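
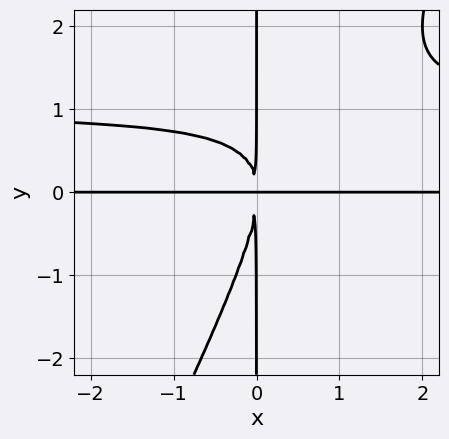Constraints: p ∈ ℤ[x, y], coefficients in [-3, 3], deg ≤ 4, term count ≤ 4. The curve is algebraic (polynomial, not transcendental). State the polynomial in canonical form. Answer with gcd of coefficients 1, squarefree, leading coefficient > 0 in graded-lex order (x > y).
2*x^2*y^2 - x*y^3 - 2*x^2*y

First, deg p = 4.
Next, from the axis intercepts and sections: the visible x-axis segment lies entirely on the curve; the visible y-axis segment lies entirely on the curve.
Finally, together with the visible shape, these determine p as stated.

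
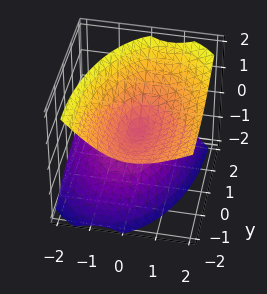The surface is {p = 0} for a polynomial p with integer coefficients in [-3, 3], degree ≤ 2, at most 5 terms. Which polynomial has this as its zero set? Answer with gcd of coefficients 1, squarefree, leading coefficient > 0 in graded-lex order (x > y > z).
3*x^2 - 2*x*z + y^2 + 2*y*z - 3*z^2

(a) The picture has 2 separate pieces. Treating them together as one polynomial.
(b) The degree is 2 — the shape is more complex than any degree-1 surface.
(c) Against the integer gridlines: one x-axis crossing is at x = 0; it meets the y-axis at y = 0 (among the integer gridlines).
(d) Putting this together gives p.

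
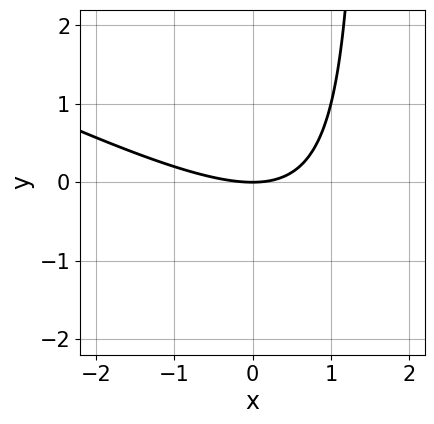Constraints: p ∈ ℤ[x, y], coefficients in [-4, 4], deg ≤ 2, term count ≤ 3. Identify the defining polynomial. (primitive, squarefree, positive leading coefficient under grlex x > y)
x^2 + 2*x*y - 3*y

The degree is 2 — no degree-1 curve has this shape.
Reading off the gridlines: one y-axis crossing is at y = 0; it crosses the x-axis at the gridline x = 0.
Matching integer coefficients to the picture gives p.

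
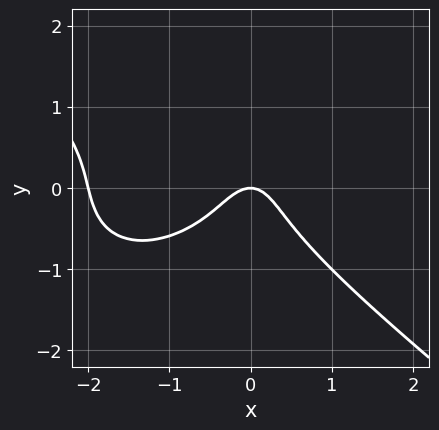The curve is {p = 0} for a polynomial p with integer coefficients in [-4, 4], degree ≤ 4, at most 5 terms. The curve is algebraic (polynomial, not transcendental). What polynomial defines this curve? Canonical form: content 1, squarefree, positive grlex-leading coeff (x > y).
x^3 + 2*y^3 + 2*x^2 + y

(a) The degree is 3 — the shape is more complex than any degree-2 curve.
(b) From the visible intercepts: among the integer gridlines, it crosses the x-axis at x ∈ {-2, 0}; it crosses the y-axis at the gridline y = 0.
(c) Solving for integer coefficients yields p as stated.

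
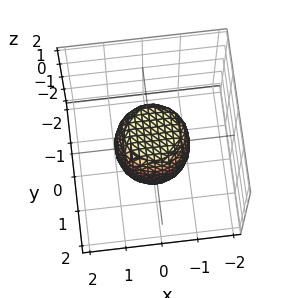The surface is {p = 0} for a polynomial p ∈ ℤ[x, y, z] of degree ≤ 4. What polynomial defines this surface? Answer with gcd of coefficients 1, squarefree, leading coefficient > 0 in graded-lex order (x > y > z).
Degree: no degree-3 surface has this shape, so deg p = 4.
Symmetries: the surface is invariant under rotation about z: p = q(x² + y², z).
Observable constraints: among the integer gridlines, it crosses the z-axis at z ∈ {-1, 1}; among the integer gridlines, it crosses the y-axis at y ∈ {-1, 1}; a circular section at z = -1 has radius between 0 and 1.
These observations pin down the coefficients. Check: (-1, 0, 0) on the x-axis lies on the surface, and p(-1, 0, 0) = 0. ✓

2*x^4 + 4*x^2*y^2 + 2*y^4 - x^2 - y^2 + z^2 - 1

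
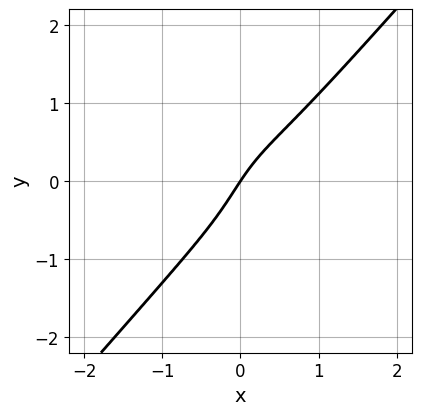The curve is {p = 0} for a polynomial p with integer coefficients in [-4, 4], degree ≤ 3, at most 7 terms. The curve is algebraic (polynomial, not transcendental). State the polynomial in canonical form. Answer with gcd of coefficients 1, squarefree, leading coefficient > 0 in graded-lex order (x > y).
3*x^3 - 2*y^3 - x^2 + 3*x - 2*y

First, the degree is 3 — no degree-2 curve has this shape.
Then, reading off the gridlines: one x-axis crossing is at x = 0; it crosses the y-axis at the gridline y = 0.
Finally, fitting integer coefficients to these (and the overall shape) gives p.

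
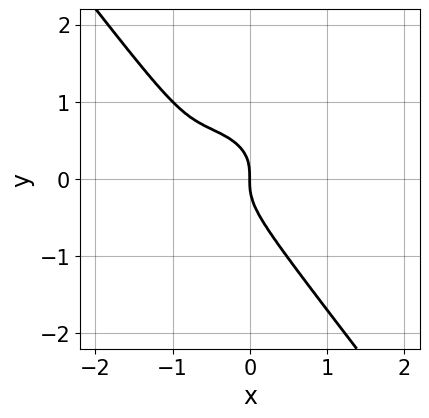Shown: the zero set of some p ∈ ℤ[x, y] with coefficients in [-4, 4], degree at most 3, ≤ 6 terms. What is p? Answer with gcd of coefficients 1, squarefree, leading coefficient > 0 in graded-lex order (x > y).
deg p = 3.
Reading off the gridlines: one x-axis crossing is at x = 0; one y-axis crossing is at y = 0.
Assembling these constraints gives the stated polynomial.

x^3 + 2*x*y^2 + 2*y^3 + 2*x^2 + x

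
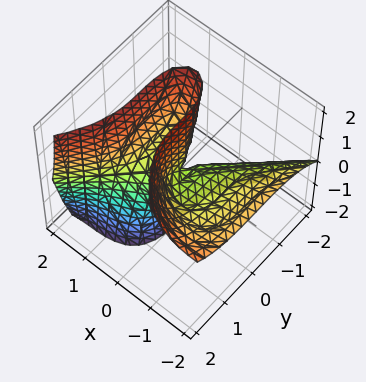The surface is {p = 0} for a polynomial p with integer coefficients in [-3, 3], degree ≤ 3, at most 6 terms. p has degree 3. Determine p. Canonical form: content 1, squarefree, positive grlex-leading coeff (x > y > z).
x^3 + 2*x^2*z - y^3 - 3*x*z

First, the degree is 3 — a generic line meets the surface in up to 3 points.
Then, reading off the gridlines: it crosses the y-axis at the gridline y = 0; every point of the z-axis in the box is on the surface.
Finally, the integer polynomial consistent with all of this is the stated p.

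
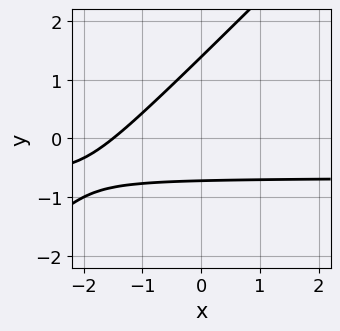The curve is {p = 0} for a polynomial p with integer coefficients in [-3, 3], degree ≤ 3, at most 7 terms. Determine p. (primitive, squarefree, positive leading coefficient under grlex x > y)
1. Degree: the shape is more complex than any degree-1 curve, so deg p = 2.
2. The integer polynomial consistent with all of this is the stated p.

3*x*y - 3*y^2 + 2*x + 2*y + 3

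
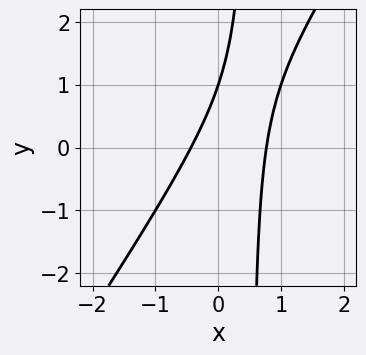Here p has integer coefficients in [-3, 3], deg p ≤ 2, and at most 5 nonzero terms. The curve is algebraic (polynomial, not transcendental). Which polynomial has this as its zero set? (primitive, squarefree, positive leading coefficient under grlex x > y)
(a) deg p = 2. No degree-1 curve has this shape.
(b) Against the integer gridlines: it crosses the y-axis at the gridline y = 1.
(c) The integer polynomial consistent with all of this is the stated p.

3*x^2 - 2*x*y - x + y - 1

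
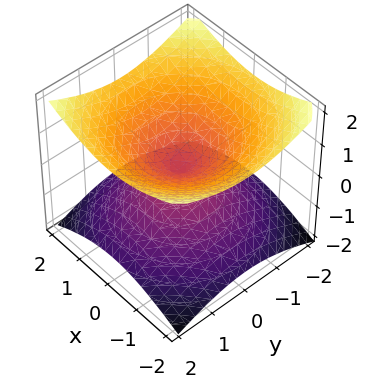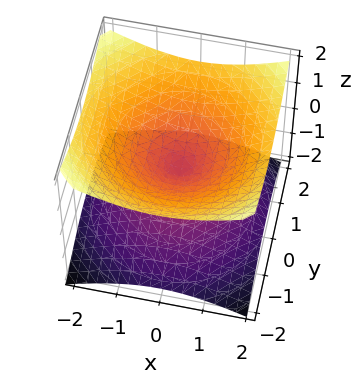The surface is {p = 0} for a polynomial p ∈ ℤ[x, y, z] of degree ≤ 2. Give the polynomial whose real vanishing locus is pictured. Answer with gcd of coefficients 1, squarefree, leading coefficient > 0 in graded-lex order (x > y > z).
x^2 + y^2 - 2*z^2

deg p = 2. Two nappes meeting at a single point; a quadric.
Symmetry: the z-axis is an axis of rotation, so x and y enter only as x² + y²; the z ↦ −z reflection is a symmetry, so z appears only in even powers.
From the axis intercepts and sections: one y-axis crossing is at y = 0; one z-axis crossing is at z = 0; a circular section at z = -1 has radius between 1 and 2; it meets the x-axis at x = 0 (among the integer gridlines).
Matching integer coefficients to the picture gives p.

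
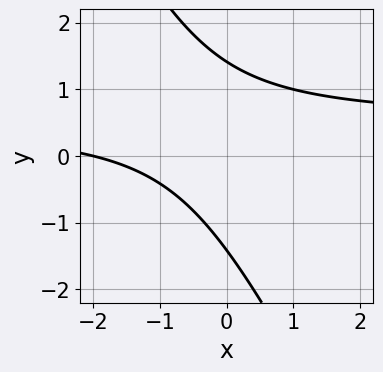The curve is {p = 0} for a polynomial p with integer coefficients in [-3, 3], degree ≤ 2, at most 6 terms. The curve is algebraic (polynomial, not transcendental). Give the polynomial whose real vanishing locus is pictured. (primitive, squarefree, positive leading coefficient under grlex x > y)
(a) Degree: the shape is more complex than any degree-1 curve, so deg p = 2.
(b) Checking where it meets the axes: one x-axis crossing is at x = -2.
(c) These observations pin down the coefficients.

2*x*y + y^2 - x - 2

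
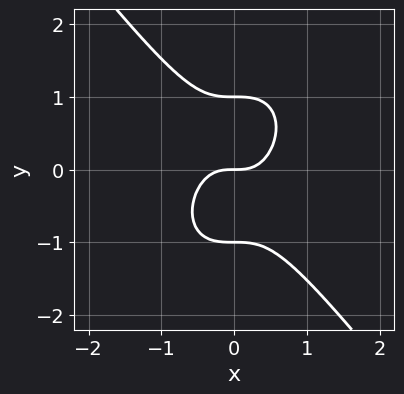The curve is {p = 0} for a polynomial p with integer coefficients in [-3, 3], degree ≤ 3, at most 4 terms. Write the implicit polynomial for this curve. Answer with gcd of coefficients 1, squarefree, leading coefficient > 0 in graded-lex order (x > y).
2*x^3 + y^3 - y

(a) Degree: a generic line meets the curve in up to 3 points, so deg p = 3.
(b) Checking where it meets the axes: among the integer gridlines, it crosses the y-axis at y ∈ {-1, 0, 1}; one x-axis crossing is at x = 0.
(c) Matching integer coefficients to the picture gives p.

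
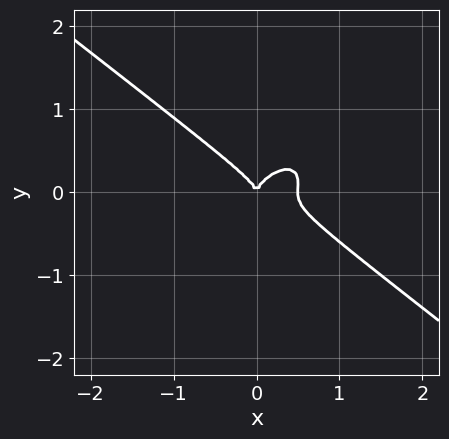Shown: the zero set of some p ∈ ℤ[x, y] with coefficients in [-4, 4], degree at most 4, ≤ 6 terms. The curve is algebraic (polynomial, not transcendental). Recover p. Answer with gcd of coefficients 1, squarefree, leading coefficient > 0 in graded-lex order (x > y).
First, degree: no degree-2 curve has this shape, so deg p = 3.
Next, from the axis intercepts and sections: one y-axis crossing is at y = 0; it meets the x-axis at x = 0 (among the integer gridlines).
Finally, together with the visible shape, these determine p as stated.

2*x^3 - x*y^2 + 3*y^3 - x^2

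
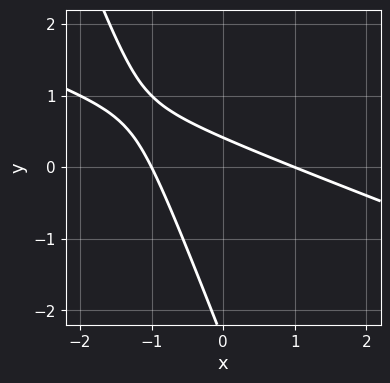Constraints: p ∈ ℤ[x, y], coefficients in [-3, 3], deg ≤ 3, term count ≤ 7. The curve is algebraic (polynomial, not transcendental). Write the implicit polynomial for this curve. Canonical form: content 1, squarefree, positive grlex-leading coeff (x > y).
x^2 + 3*x*y + y^2 + 2*y - 1

(a) The degree is 2 — a generic line meets the curve in up to 2 points.
(b) Observable constraints: the x-axis gridline crossings are at x ∈ {-1, 1}.
(c) Together with the visible shape, these determine p as stated.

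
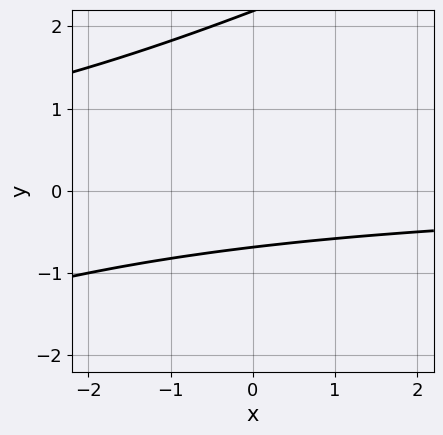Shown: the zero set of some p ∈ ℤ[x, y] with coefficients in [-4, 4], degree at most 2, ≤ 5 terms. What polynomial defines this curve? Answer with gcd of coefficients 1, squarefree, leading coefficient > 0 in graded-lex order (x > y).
x*y - 2*y^2 + 3*y + 3

First, degree: the shape is more complex than any degree-1 curve, so deg p = 2.
Then, from the visible intercepts: it misses every integer gridline on the x-axis.
Finally, putting this together gives p.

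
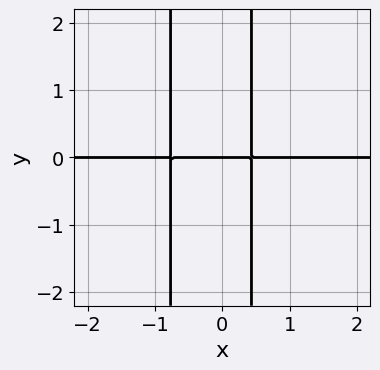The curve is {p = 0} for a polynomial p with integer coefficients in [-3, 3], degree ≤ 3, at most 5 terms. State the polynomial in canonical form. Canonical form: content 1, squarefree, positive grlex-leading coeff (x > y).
(a) The degree is 3 — a generic line meets the curve in up to 3 points.
(b) Reading off the gridlines: it meets the y-axis at y = 0 (among the integer gridlines); the visible x-axis segment lies entirely on the curve.
(c) The integer polynomial consistent with all of this is the stated p.

3*x^2*y + x*y - y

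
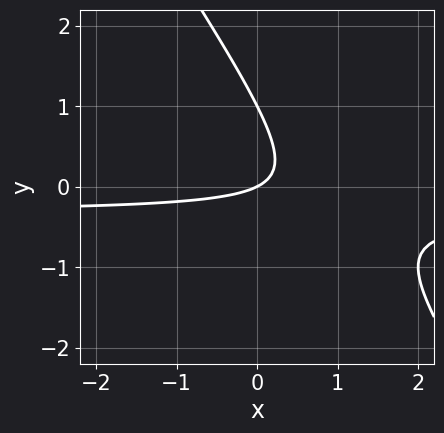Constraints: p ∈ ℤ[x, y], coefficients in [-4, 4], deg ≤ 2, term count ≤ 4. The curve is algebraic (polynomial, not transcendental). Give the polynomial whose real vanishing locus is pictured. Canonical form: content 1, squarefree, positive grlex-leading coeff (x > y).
(a) deg p = 2. The shape is more complex than any degree-1 curve.
(b) Observable constraints: one x-axis crossing is at x = 0; the y-axis gridline crossings are at y ∈ {0, 1}.
(c) Matching integer coefficients to the picture gives p.

3*x*y + 2*y^2 + x - 2*y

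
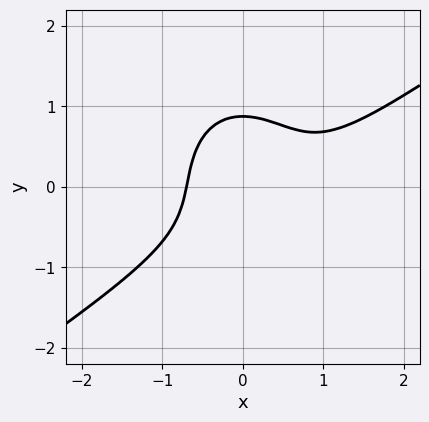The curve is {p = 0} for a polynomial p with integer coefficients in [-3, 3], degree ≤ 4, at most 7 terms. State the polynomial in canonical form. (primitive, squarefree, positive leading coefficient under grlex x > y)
First, deg p = 3.
Finally, the integer polynomial consistent with all of this is the stated p.

3*x^3 - 3*x^2*y - 3*y^3 - 2*x^2 + 2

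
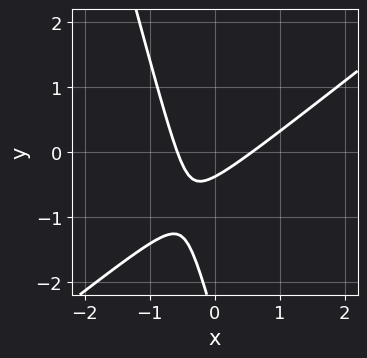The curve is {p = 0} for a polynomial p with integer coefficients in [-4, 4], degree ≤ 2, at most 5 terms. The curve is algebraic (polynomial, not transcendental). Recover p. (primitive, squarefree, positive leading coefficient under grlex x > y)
3*x^2 - 3*x*y - y^2 - 3*y - 1

1. deg p = 2. A generic line meets the curve in up to 2 points.
2. The integer polynomial consistent with all of this is the stated p.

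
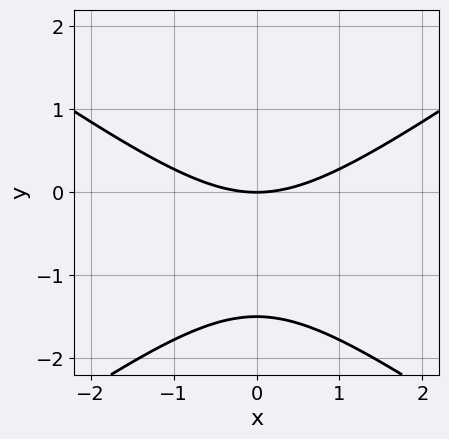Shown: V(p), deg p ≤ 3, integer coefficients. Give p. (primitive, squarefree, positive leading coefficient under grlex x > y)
(a) deg p = 2. No degree-1 curve has this shape.
(b) Symmetries: it's symmetric under x → −x, forcing even powers of x.
(c) Checking where it meets the axes: one y-axis crossing is at y = 0; it meets the x-axis at x = 0 (among the integer gridlines).
(d) Together with the visible shape, these determine p as stated.

x^2 - 2*y^2 - 3*y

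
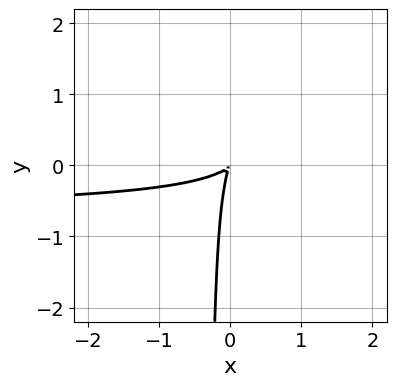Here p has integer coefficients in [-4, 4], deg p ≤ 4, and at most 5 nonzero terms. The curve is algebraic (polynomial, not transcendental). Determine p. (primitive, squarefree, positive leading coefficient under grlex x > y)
The degree is 3 — a generic line meets the curve in up to 3 points.
Matching integer coefficients to the picture gives p.

3*x^2*y + 3*x*y^2 + 2*x^2 - 3*x*y + y^2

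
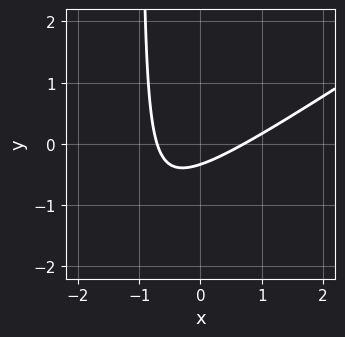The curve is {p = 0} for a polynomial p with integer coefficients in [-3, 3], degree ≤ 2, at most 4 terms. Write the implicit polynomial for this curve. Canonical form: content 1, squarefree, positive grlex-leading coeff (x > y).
2*x^2 - 3*x*y - 3*y - 1

First, the degree is 2 — no degree-1 curve has this shape.
Finally, matching integer coefficients to the picture gives p.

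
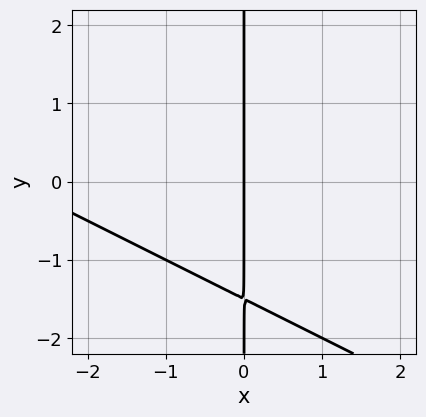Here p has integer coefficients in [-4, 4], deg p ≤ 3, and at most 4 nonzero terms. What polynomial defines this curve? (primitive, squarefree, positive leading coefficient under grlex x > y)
deg p = 2. The shape is more complex than any degree-1 curve.
Observable constraints: one x-axis crossing is at x = 0; every point of the y-axis in the box is on the curve.
Putting this together gives p.

x^2 + 2*x*y + 3*x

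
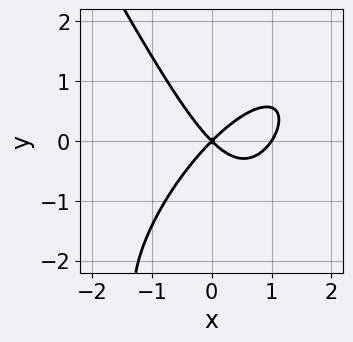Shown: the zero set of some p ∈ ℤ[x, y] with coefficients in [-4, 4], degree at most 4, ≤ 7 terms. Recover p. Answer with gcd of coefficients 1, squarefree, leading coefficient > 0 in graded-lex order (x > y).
(a) Degree: no degree-2 curve has this shape, so deg p = 3.
(b) From the axis intercepts and sections: one y-axis crossing is at y = 0; the x-axis gridline crossings are at x ∈ {0, 1}.
(c) Fitting integer coefficients to these (and the overall shape) gives p.

3*x^3 - 2*x^2*y + y^3 - 3*x^2 + 3*y^2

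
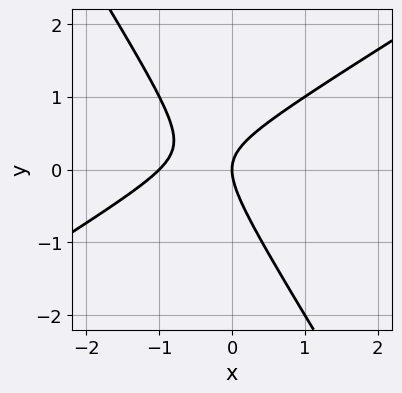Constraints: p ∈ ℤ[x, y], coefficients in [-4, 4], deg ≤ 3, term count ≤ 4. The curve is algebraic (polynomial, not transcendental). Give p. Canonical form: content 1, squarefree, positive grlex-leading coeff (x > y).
First, deg p = 2.
Then, reading off the gridlines: the x-axis gridline crossings are at x ∈ {-1, 0}; it crosses the y-axis at the gridline y = 0.
Finally, fitting integer coefficients to these (and the overall shape) gives p.

x^2 - x*y - y^2 + x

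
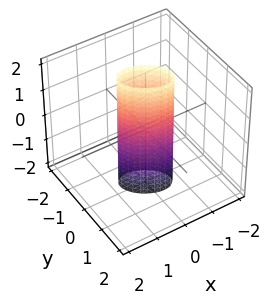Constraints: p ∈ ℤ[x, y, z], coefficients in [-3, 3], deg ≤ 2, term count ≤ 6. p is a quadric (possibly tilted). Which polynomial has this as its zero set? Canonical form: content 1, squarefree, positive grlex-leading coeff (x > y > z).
First, deg p = 2.
Next, reading off the gridlines: no z-intercept at any integer in the box.
Finally, the integer polynomial consistent with all of this is the stated p.

2*x^2 + 2*x*y + 3*y^2 - 1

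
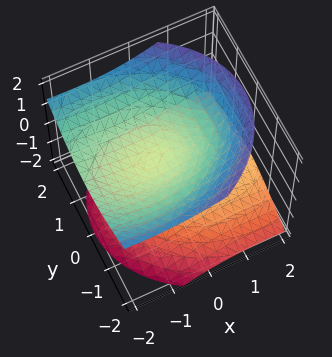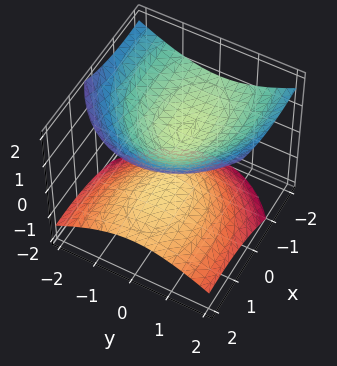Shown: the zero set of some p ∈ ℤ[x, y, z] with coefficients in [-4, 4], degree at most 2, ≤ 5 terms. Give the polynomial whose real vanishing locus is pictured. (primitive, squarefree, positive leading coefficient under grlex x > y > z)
(a) I count 2 distinct pieces. They look like related sheets of one shape, so recover p as a whole.
(b) Degree: no degree-1 surface has this shape, so deg p = 2.
(c) Checking where it meets the axes: no x-intercept at any integer in the box; no y-intercept at any integer in the box.
(d) Fitting integer coefficients to these (and the overall shape) gives p.

x^2 + 2*x*z + 2*y^2 - 3*z^2 + 1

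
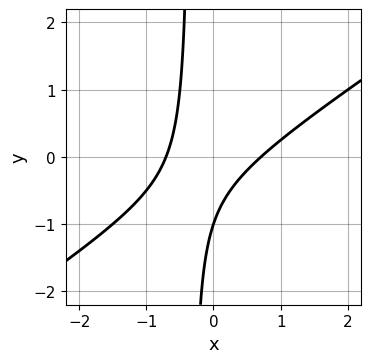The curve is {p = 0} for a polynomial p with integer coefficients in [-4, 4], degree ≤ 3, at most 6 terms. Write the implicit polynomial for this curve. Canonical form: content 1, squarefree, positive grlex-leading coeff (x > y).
2*x^2 - 3*x*y - y - 1

First, degree: no degree-1 curve has this shape, so deg p = 2.
Then, checking where it meets the axes: it crosses the y-axis at the gridline y = -1.
Finally, fitting integer coefficients to these (and the overall shape) gives p.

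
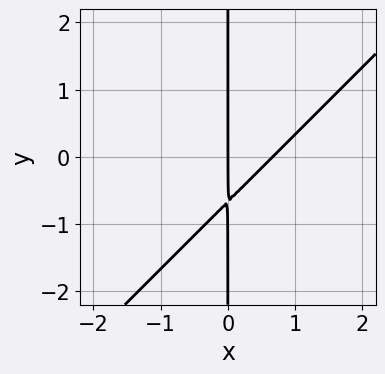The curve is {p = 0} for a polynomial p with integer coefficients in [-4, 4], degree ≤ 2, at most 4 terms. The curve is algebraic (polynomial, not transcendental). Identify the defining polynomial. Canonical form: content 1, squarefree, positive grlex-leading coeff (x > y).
3*x^2 - 3*x*y - 2*x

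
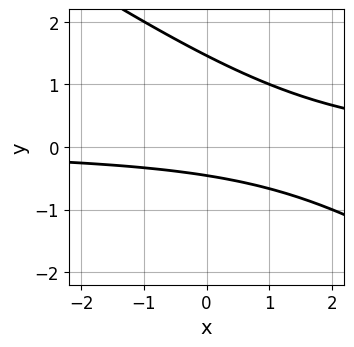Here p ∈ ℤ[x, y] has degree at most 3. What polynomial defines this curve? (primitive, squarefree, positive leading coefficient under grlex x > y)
deg p = 2. A generic line meets the curve in up to 2 points.
From the visible intercepts: the curve avoids every integer x-axis point in the box.
Solving for integer coefficients yields p as stated.

2*x*y + 3*y^2 - 3*y - 2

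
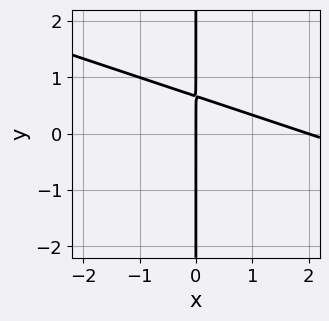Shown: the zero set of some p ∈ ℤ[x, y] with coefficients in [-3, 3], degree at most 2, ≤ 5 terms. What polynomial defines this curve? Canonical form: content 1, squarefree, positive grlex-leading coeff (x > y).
(a) Degree: no degree-1 curve has this shape, so deg p = 2.
(b) Checking where it meets the axes: every point of the y-axis in the box is on the curve; the x-axis gridline crossings are at x ∈ {0, 2}.
(c) Solving for integer coefficients yields p as stated.

x^2 + 3*x*y - 2*x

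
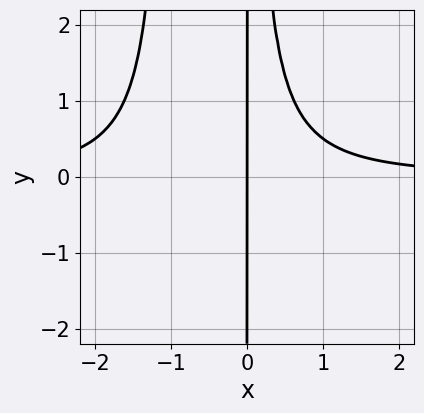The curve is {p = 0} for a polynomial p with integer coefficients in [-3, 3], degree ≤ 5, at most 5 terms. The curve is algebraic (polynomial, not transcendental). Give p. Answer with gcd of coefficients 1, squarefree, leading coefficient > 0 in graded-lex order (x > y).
x^3*y + x^2*y - x

First, the degree is 4 — a generic line meets the curve in up to 4 points.
Then, against the integer gridlines: the visible y-axis segment lies entirely on the curve; it crosses the x-axis at the gridline x = 0.
Finally, together with the visible shape, these determine p as stated.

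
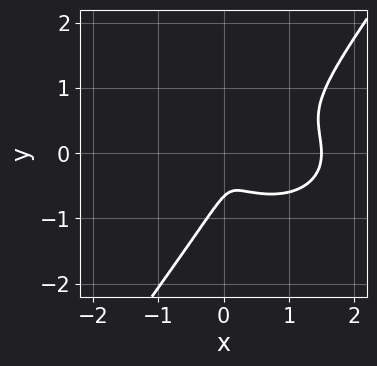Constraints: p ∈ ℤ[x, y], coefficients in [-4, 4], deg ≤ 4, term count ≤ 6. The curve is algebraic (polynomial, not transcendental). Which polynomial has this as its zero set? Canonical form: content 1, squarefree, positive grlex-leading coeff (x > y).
2*x^3 + 3*x*y^2 - 3*y^3 - 3*x^2 - 2*y^2

(a) Degree: no degree-2 curve has this shape, so deg p = 3.
(b) The integer polynomial consistent with all of this is the stated p.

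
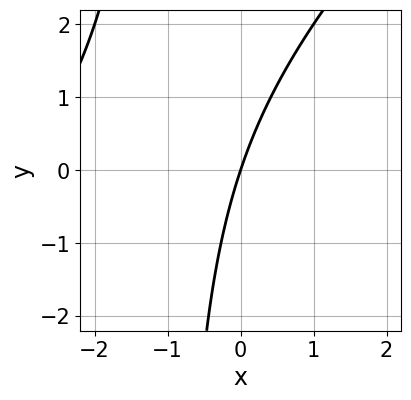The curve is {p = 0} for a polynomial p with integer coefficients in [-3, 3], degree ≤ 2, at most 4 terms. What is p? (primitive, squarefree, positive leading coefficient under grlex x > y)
First, deg p = 2.
Then, against the integer gridlines: it crosses the y-axis at the gridline y = 0; it crosses the x-axis at the gridline x = 0.
Finally, putting this together gives p.

x^2 - x*y + 3*x - y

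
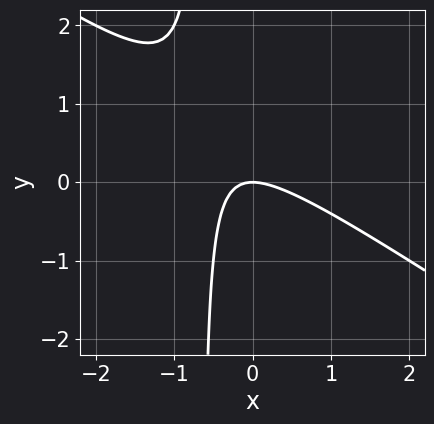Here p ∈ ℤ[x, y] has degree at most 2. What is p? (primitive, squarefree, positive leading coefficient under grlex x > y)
2*x^2 + 3*x*y + 2*y

1. Degree: a generic line meets the curve in up to 2 points, so deg p = 2.
2. From the axis intercepts and sections: it meets the y-axis at y = 0 (among the integer gridlines); one x-axis crossing is at x = 0.
3. The integer polynomial consistent with all of this is the stated p.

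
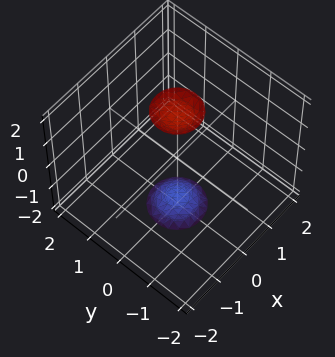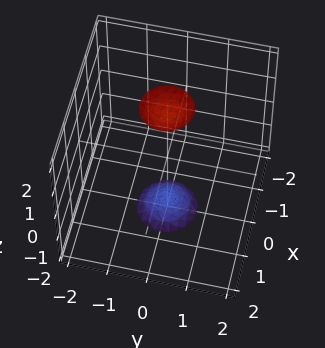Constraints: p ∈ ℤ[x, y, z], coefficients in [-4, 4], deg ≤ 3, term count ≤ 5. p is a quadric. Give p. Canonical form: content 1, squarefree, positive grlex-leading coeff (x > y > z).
3*x^2 + 3*y^2 - z^2 + 3

1. The picture has 2 separate pieces.
2. The degree is 2 — two separate bowl-shaped sheets opening away from each other; a quadric.
3. Symmetries: it's symmetric under z → −z, forcing even powers of z; the surface is invariant under rotation about z: p = q(x² + y², z).
4. Against the integer gridlines: no y-intercept at any integer in the box; a circular section at z = -2 has radius between 0 and 1.
5. These observations pin down the coefficients.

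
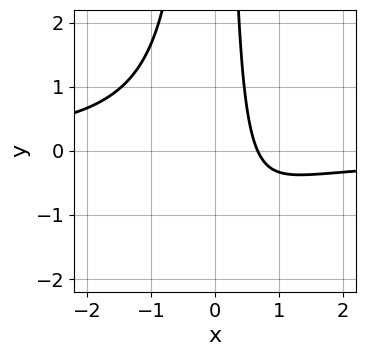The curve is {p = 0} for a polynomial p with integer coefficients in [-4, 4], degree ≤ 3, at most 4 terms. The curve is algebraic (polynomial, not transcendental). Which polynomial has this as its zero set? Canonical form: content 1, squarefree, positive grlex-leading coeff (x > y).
Degree: no degree-2 curve has this shape, so deg p = 3.
Against the integer gridlines: no y-intercept at any integer in the box.
Together with the visible shape, these determine p as stated.

3*x^2*y + 3*x - 2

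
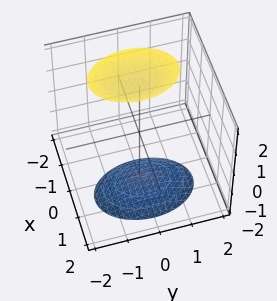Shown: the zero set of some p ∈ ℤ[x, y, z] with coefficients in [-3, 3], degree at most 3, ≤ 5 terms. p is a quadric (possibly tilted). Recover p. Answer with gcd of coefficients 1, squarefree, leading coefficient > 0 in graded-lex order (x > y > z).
2*x^2 + x*z + y^2 - z^2 + 3

(a) The picture has 2 separate pieces. They look like related sheets of one shape, so recover p as a whole.
(b) Degree: no degree-1 surface has this shape, so deg p = 2.
(c) From the axis intercepts and sections: it misses every integer gridline on the y-axis; the surface avoids every integer x-axis point in the box.
(d) Solving for integer coefficients yields p as stated.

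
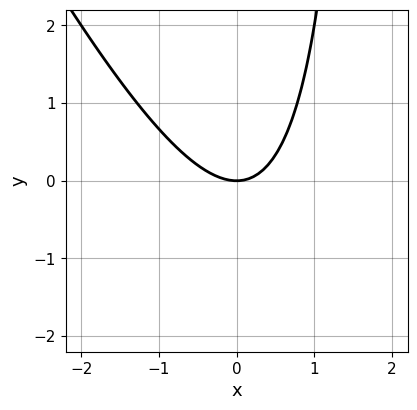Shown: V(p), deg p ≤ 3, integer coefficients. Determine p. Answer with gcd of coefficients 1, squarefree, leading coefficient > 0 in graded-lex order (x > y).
2*x^2 + x*y - 2*y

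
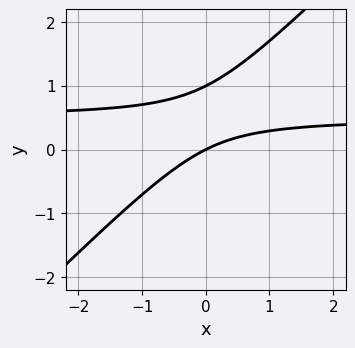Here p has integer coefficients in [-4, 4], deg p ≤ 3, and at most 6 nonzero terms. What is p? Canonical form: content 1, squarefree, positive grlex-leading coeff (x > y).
2*x*y - 2*y^2 - x + 2*y

(a) The degree is 2 — a generic line meets the curve in up to 2 points.
(b) From the visible intercepts: one x-axis crossing is at x = 0; the y-axis gridline crossings are at y ∈ {0, 1}.
(c) Fitting integer coefficients to these (and the overall shape) gives p.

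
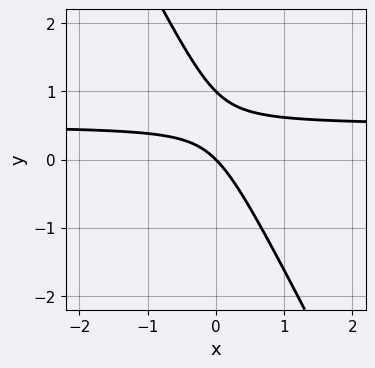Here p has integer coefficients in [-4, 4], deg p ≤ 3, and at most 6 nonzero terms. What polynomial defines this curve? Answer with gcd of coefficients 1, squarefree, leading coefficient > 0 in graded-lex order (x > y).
The degree is 2 — a generic line meets the curve in up to 2 points.
Observable constraints: one x-axis crossing is at x = 0; the y-axis gridline crossings are at y ∈ {0, 1}.
These observations pin down the coefficients.

2*x*y + y^2 - x - y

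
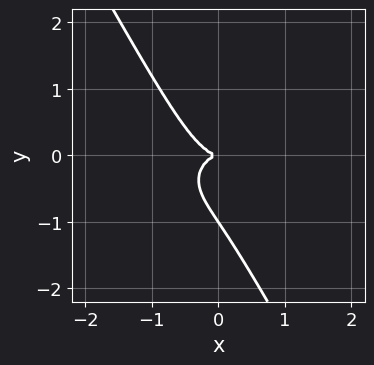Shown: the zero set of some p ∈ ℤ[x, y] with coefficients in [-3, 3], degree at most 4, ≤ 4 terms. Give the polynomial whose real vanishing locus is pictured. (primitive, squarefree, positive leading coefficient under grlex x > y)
(a) Degree: no degree-2 curve has this shape, so deg p = 3.
(b) Checking where it meets the axes: the y-axis gridline crossings are at y ∈ {-1, 0}; it meets the x-axis at x = 0 (among the integer gridlines).
(c) Matching integer coefficients to the picture gives p.

2*x^3 + 3*x*y^2 + 2*y^3 + 2*y^2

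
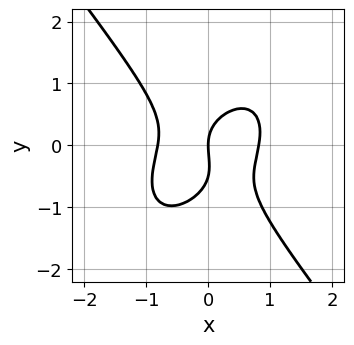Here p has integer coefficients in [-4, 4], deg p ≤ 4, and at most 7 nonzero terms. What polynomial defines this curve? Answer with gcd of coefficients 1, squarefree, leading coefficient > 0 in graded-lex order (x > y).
3*x^3 - x^2*y + 2*y^3 + y^2 - 2*x

Degree: no degree-2 curve has this shape, so deg p = 3.
From the axis intercepts and sections: it meets the y-axis at y = 0 (among the integer gridlines); it crosses the x-axis at the gridline x = 0.
The integer polynomial consistent with all of this is the stated p.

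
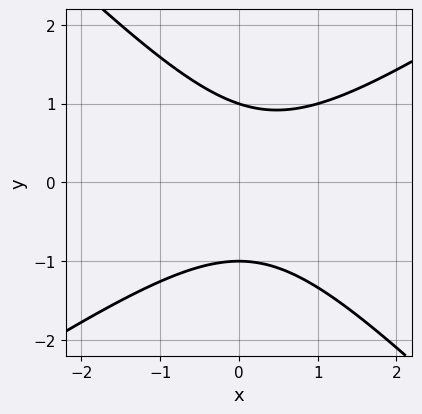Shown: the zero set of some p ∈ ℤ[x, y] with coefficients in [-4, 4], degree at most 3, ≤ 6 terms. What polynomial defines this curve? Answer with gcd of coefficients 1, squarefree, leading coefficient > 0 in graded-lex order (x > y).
2*x^2 - x*y - 3*y^2 - x + 3

Degree: a generic line meets the curve in up to 2 points, so deg p = 2.
Checking where it meets the axes: among the integer gridlines, it crosses the y-axis at y ∈ {-1, 1}; no x-intercept at any integer in the box.
These observations pin down the coefficients.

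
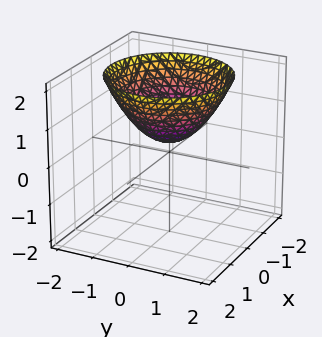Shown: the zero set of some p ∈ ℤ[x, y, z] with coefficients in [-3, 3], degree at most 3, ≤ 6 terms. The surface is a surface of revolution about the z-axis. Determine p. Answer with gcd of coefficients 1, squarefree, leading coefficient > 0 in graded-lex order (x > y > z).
(a) Degree: the shape is more complex than any degree-1 surface, so deg p = 2.
(b) Symmetry: the z-axis is an axis of rotation, so x and y enter only as x² + y².
(c) From the axis intercepts and sections: the surface avoids every integer y-axis point in the box; no x-intercept at any integer in the box; a circular section at z = 1 has radius exactly 1.
(d) Assembling these constraints gives the stated polynomial.

2*x^2 + 2*y^2 - 3*z + 1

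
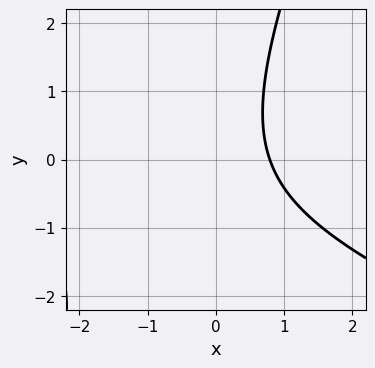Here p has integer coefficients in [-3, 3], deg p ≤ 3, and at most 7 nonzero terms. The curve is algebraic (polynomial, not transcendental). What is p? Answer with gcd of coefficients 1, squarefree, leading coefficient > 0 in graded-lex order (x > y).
1. The degree is 2 — a generic line meets the curve in up to 2 points.
2. From the visible intercepts: no y-intercept at any integer in the box.
3. The integer polynomial consistent with all of this is the stated p.

x^2 + 2*x*y - y^2 + 3*x - 3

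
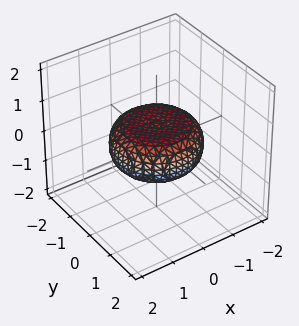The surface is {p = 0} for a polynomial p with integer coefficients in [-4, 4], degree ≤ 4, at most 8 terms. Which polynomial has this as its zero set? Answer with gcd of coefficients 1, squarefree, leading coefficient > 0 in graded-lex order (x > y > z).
x^4 + 2*x^2*y^2 + y^4 - x^2 - y^2 + 3*z^2 - 1

(a) The degree is 4 — a generic line meets the surface in up to 4 points.
(b) Symmetries: the surface is invariant under rotation about z: p = q(x² + y², z).
(c) From the axis intercepts and sections: a circular section at z = 0 has radius between 1 and 2.
(d) These observations pin down the coefficients.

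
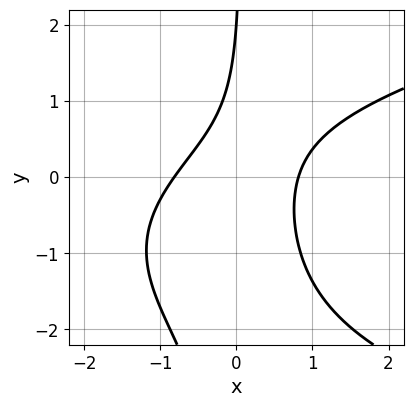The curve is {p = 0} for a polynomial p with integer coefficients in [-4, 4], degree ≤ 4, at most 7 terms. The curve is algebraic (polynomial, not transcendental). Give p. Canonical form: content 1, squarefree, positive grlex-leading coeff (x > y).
2*x*y^2 - 3*x^2 + 3*x*y - y + 2

1. deg p = 3. A generic line meets the curve in up to 3 points.
2. Reading off the gridlines: one y-axis crossing is at y = 2.
3. These observations pin down the coefficients.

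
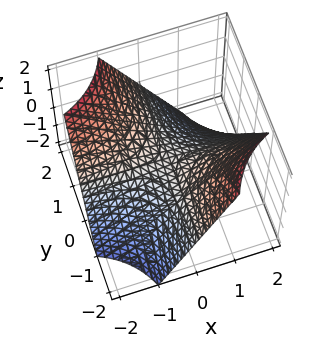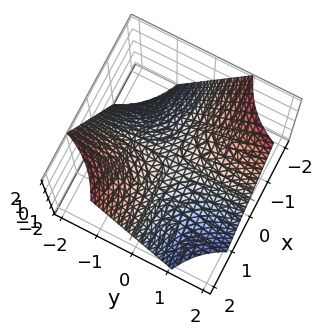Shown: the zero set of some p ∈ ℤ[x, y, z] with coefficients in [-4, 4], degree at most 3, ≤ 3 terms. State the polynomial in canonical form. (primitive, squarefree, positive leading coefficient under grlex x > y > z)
x*y + z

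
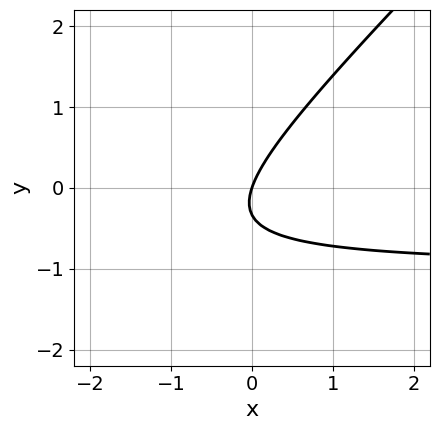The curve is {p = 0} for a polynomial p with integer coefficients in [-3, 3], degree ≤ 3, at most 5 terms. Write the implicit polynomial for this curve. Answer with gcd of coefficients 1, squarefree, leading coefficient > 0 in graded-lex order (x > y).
3*x*y - 3*y^2 + 3*x - y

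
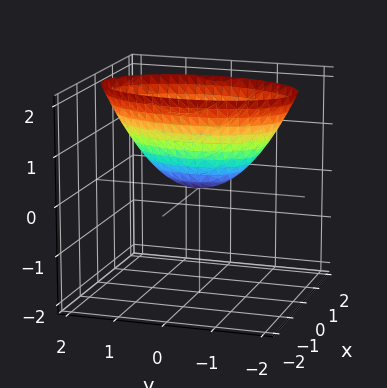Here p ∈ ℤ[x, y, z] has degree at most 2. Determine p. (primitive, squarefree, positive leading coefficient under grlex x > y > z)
3*x^2 + y^2 - 2*z

1. The degree is 2 — a paraboloid; a quadric.
2. Symmetries: mirror symmetry x ↦ −x ⇒ only even powers of x; mirror symmetry y ↦ −y ⇒ only even powers of y.
3. Observable constraints: it crosses the x-axis at the gridline x = 0; it crosses the z-axis at the gridline z = 0; it meets the y-axis at y = 0 (among the integer gridlines).
4. Solving for integer coefficients yields p as stated.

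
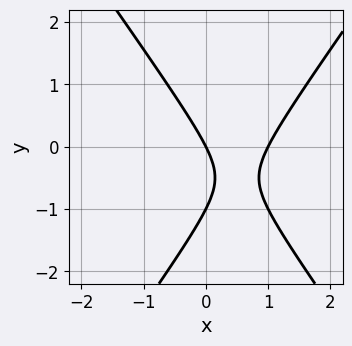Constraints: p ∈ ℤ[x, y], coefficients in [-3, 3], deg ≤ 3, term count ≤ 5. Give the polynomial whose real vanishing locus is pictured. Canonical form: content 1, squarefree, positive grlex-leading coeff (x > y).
First, degree: no degree-1 curve has this shape, so deg p = 2.
Then, from the axis intercepts and sections: among the integer gridlines, it crosses the y-axis at y ∈ {-1, 0}; the x-axis gridline crossings are at x ∈ {0, 1}.
Finally, the integer polynomial consistent with all of this is the stated p.

2*x^2 - y^2 - 2*x - y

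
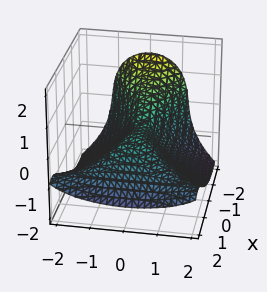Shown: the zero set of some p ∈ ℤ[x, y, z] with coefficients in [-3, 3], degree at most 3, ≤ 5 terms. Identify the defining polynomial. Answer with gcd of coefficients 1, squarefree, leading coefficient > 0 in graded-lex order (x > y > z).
x^3 - 2*x*y^2 + 2*z^3 + 3*y^2 + 2*z

Degree: no degree-2 surface has this shape, so deg p = 3.
Against the integer gridlines: it crosses the z-axis at the gridline z = 0; it crosses the x-axis at the gridline x = 0.
Fitting integer coefficients to these (and the overall shape) gives p.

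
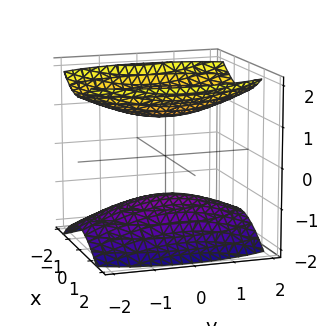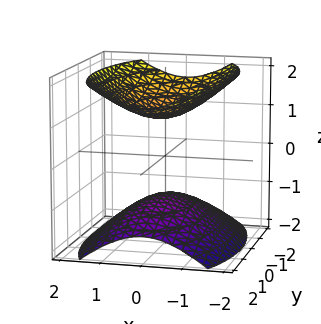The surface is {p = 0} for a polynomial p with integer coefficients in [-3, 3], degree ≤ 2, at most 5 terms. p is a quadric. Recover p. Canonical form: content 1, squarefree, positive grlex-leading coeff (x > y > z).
First, I count 2 distinct pieces. They look like related sheets of one shape, so recover p as a whole.
Next, the degree is 2 — two sheets facing apart; a quadric.
Next, symmetries: it's symmetric under z → −z, forcing even powers of z; mirror symmetry y ↦ −y ⇒ only even powers of y; mirror symmetry x ↦ −x ⇒ only even powers of x.
Then, checking where it meets the axes: the surface avoids every integer x-axis point in the box; among the integer gridlines, it crosses the z-axis at z ∈ {-1, 1}.
Finally, these observations pin down the coefficients.

3*x^2 + y^2 - 3*z^2 + 3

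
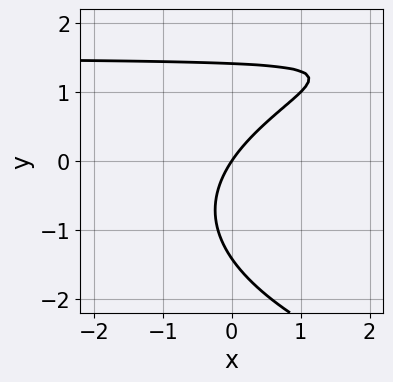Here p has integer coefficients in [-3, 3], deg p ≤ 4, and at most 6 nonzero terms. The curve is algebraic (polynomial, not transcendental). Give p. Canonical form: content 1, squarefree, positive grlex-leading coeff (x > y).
1. The degree is 3 — a generic line meets the curve in up to 3 points.
2. From the axis intercepts and sections: it meets the y-axis at y = 0 (among the integer gridlines); it meets the x-axis at x = 0 (among the integer gridlines).
3. Assembling these constraints gives the stated polynomial.

y^3 - 2*x*y + 3*x - 2*y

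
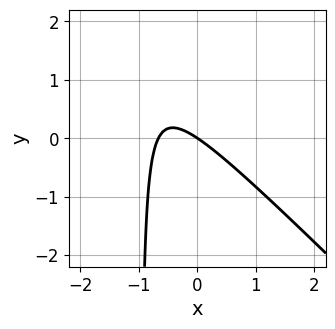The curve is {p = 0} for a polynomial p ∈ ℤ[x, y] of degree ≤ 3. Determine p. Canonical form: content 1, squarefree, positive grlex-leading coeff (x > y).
Degree: the shape is more complex than any degree-1 curve, so deg p = 2.
Checking where it meets the axes: it crosses the y-axis at the gridline y = 0; one x-axis crossing is at x = 0.
Putting this together gives p.

3*x^2 + 3*x*y + 2*x + 3*y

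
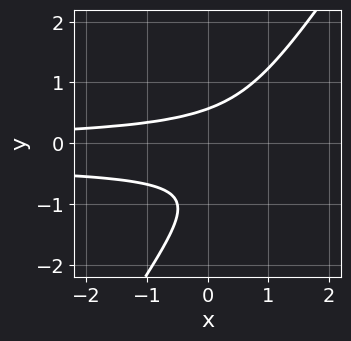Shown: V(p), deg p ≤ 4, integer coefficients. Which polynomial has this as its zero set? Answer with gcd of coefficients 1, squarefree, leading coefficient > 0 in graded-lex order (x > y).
3*x*y^2 - 2*y^3 + x*y - 2*y^2 + 1

(a) deg p = 3. The shape is more complex than any degree-2 curve.
(b) From the visible intercepts: no x-intercept at any integer in the box.
(c) Putting this together gives p.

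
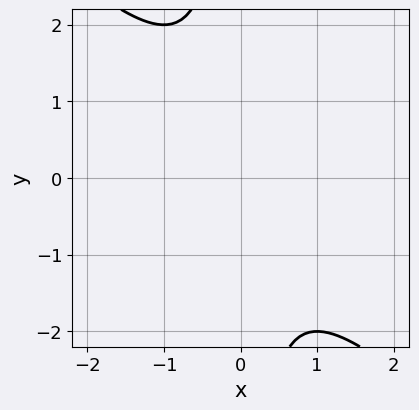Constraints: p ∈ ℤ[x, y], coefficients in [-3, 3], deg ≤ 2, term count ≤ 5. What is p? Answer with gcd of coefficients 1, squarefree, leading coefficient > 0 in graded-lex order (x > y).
x^2 + x*y + 1

Degree: no degree-1 curve has this shape, so deg p = 2.
Observable constraints: the curve avoids every integer x-axis point in the box; no y-intercept at any integer in the box.
Assembling these constraints gives the stated polynomial.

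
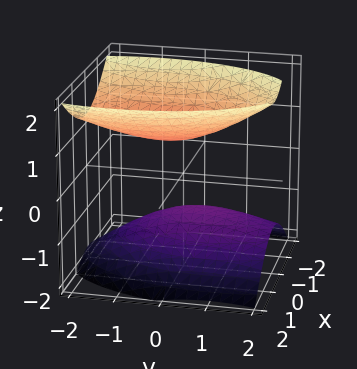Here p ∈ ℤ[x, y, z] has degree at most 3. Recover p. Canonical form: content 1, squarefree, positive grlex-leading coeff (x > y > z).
3*x^2 + y^2 + y*z - 3*z^2 + 2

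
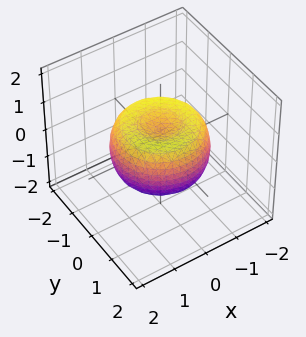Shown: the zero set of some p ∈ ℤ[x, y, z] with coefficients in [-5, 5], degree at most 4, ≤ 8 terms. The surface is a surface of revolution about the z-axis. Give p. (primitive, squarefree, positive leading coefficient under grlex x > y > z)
2*x^4 + 4*x^2*y^2 + 2*y^4 - 3*x^2 - 3*y^2 + 3*z^2 - 1

(a) Degree: the shape is more complex than any degree-3 surface, so deg p = 4.
(b) Symmetries: rotational symmetry about the z-axis ⇒ p depends on x, y only through x² + y².
(c) Observable constraints: a circular section at z = 0 has radius between 1 and 2.
(d) Putting this together gives p.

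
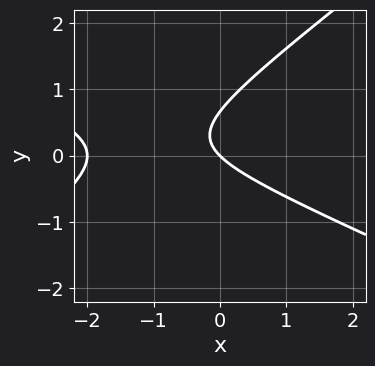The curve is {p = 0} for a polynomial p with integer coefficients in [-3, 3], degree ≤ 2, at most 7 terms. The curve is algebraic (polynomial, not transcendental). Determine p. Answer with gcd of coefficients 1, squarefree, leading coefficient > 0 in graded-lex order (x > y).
First, degree: a generic line meets the curve in up to 2 points, so deg p = 2.
Then, reading off the gridlines: the x-axis gridline crossings are at x ∈ {-2, 0}; it crosses the y-axis at the gridline y = 0.
Finally, fitting integer coefficients to these (and the overall shape) gives p.

x^2 + x*y - 3*y^2 + 2*x + 2*y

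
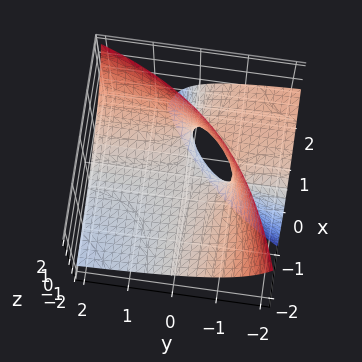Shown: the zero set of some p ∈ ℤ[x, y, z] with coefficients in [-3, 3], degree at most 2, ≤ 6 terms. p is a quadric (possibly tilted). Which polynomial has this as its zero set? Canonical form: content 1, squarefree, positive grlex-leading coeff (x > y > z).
x*y + 2*x*z - 2*y*z - 2*z

deg p = 2. The shape is more complex than any degree-1 surface.
From the visible intercepts: every point of the y-axis in the box is on the surface; every point of the x-axis in the box is on the surface; one z-axis crossing is at z = 0.
The integer polynomial consistent with all of this is the stated p.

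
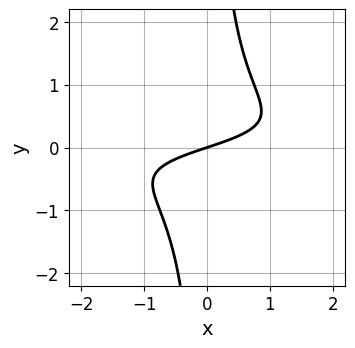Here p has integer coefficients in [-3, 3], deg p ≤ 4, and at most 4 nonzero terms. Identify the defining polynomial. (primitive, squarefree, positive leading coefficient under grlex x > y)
First, deg p = 3. A generic line meets the curve in up to 3 points.
Next, reading off the gridlines: one x-axis crossing is at x = 0; it meets the y-axis at y = 0 (among the integer gridlines).
Finally, these observations pin down the coefficients.

3*x*y^2 + x - 3*y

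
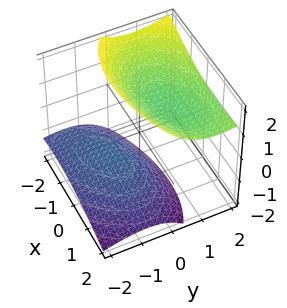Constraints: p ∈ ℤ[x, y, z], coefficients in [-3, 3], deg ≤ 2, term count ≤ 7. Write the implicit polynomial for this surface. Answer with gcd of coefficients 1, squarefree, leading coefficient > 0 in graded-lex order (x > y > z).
x^2 - x*y + 2*y^2 - 3*y*z - 2*z^2 + 3

(a) I count 2 distinct pieces. They look like related sheets of one shape, so recover p as a whole.
(b) Degree: no degree-1 surface has this shape, so deg p = 2.
(c) From the visible intercepts: it misses every integer gridline on the y-axis; the surface avoids every integer x-axis point in the box.
(d) These observations pin down the coefficients.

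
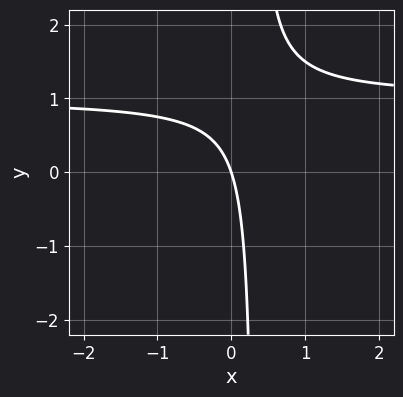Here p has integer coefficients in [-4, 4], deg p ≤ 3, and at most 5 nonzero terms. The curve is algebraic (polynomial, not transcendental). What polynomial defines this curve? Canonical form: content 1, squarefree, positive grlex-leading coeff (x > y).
3*x*y - 3*x - y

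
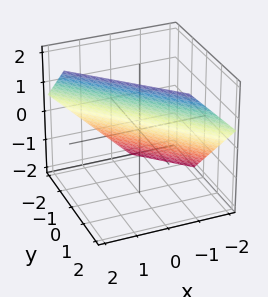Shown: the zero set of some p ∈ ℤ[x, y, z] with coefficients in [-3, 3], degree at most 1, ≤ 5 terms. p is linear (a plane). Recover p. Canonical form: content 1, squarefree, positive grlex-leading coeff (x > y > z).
3*x + 3*y - 3*z + 2

1. The degree is 1 — the surface is flat (a plane).
2. The integer polynomial consistent with all of this is the stated p.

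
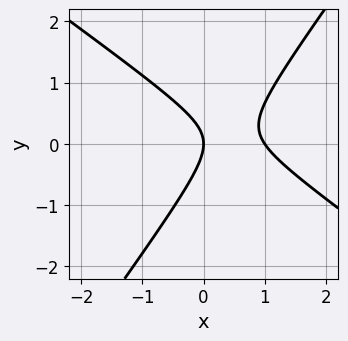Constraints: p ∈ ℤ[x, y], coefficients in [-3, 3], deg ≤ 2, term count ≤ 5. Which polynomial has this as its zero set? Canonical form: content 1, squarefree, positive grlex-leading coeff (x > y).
First, degree: the shape is more complex than any degree-1 curve, so deg p = 2.
Then, from the axis intercepts and sections: among the integer gridlines, it crosses the x-axis at x ∈ {0, 1}; it meets the y-axis at y = 0 (among the integer gridlines).
Finally, fitting integer coefficients to these (and the overall shape) gives p.

3*x^2 + 2*x*y - 3*y^2 - 3*x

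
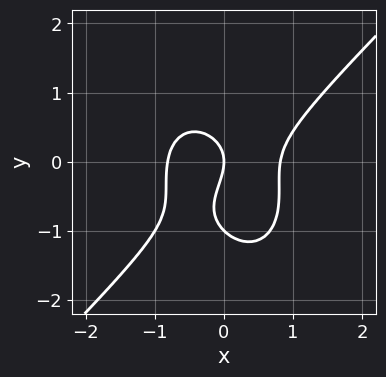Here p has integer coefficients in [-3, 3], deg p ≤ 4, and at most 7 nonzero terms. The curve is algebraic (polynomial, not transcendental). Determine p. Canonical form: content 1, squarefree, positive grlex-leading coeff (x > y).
1. Degree: the shape is more complex than any degree-2 curve, so deg p = 3.
2. Checking where it meets the axes: among the integer gridlines, it crosses the y-axis at y ∈ {-1, 0}; it meets the x-axis at x = 0 (among the integer gridlines).
3. The integer polynomial consistent with all of this is the stated p.

3*x^3 - x^2*y - 2*y^3 - 2*y^2 - 2*x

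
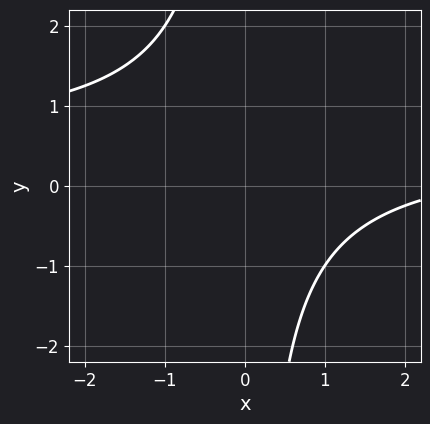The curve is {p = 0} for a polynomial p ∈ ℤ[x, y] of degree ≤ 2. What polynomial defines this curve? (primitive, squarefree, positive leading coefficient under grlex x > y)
2*x*y - x + 3

deg p = 2.
Observable constraints: no x-intercept at any integer in the box; it misses every integer gridline on the y-axis.
Matching integer coefficients to the picture gives p.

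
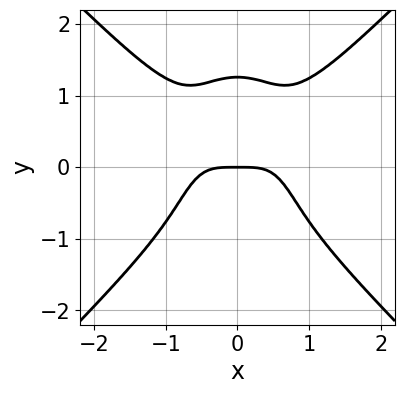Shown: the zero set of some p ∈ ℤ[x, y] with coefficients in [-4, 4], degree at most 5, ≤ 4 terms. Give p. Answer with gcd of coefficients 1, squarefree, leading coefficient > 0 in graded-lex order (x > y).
First, the degree is 4 — a generic line meets the curve in up to 4 points.
Next, symmetries: mirror symmetry x ↦ −x ⇒ only even powers of x.
Then, against the integer gridlines: it meets the x-axis at x = 0 (among the integer gridlines); it meets the y-axis at y = 0 (among the integer gridlines).
Finally, the integer polynomial consistent with all of this is the stated p.

3*x^4 - 2*x^2*y^2 - y^4 + 2*y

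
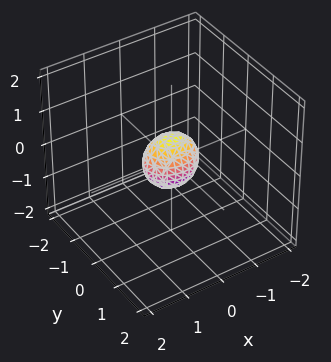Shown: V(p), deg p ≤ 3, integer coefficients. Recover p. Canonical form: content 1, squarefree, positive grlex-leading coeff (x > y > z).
First, degree: a closed, bounded, convex surface; a quadric, so deg p = 2.
Next, symmetries: it's symmetric under y → −y, forcing even powers of y; it's symmetric under z → −z, forcing even powers of z; mirror symmetry x ↦ −x ⇒ only even powers of x.
Finally, matching integer coefficients to the picture gives p.

2*x^2 + 3*y^2 + 2*z^2 - 1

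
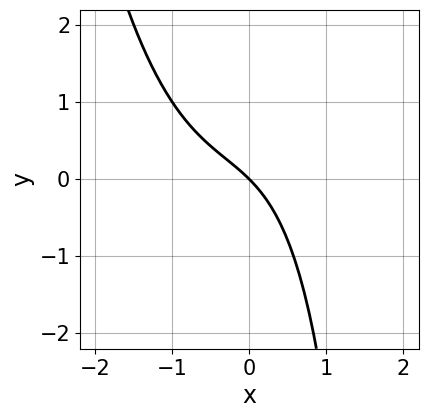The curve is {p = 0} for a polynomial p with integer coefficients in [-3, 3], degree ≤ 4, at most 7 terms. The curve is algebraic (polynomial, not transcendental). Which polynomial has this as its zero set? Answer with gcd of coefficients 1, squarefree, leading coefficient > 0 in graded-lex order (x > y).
2*x^3 + x^2 - x*y + 3*x + 3*y

1. deg p = 3.
2. Observable constraints: it crosses the y-axis at the gridline y = 0; it crosses the x-axis at the gridline x = 0.
3. These observations pin down the coefficients.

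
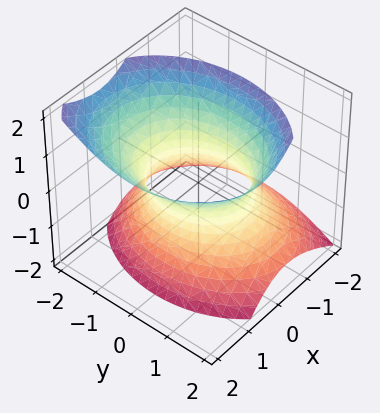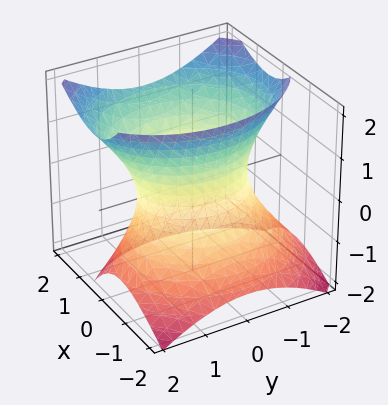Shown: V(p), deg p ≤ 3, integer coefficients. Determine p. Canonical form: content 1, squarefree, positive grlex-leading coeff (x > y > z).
deg p = 2. No degree-1 surface has this shape.
From the axis intercepts and sections: no z-intercept at any integer in the box; among the integer gridlines, it crosses the x-axis at x ∈ {-1, 1}.
Putting this together gives p.

3*x^2 - 2*x*z + 2*y^2 - 2*z^2 - 3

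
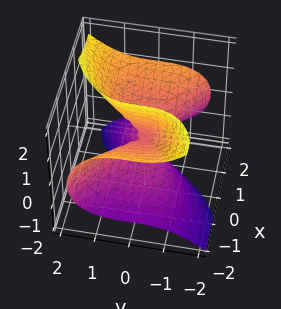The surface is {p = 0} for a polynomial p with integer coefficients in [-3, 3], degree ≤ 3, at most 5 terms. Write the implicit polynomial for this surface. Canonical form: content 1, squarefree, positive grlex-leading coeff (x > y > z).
First, degree: the shape is more complex than any degree-2 surface, so deg p = 3.
Next, against the integer gridlines: it crosses the z-axis at the gridline z = 0; it meets the x-axis at x = 0 (among the integer gridlines); one y-axis crossing is at y = 0.
Finally, matching integer coefficients to the picture gives p.

x^3 - 3*x*z^2 + 2*y^3 - z^3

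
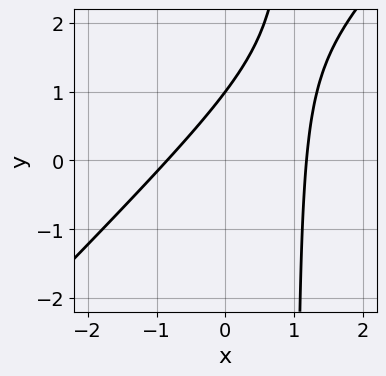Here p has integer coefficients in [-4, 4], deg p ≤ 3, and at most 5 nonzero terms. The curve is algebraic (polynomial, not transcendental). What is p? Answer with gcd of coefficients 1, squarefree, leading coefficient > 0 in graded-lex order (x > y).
3*x^2 - 3*x*y - x + 3*y - 3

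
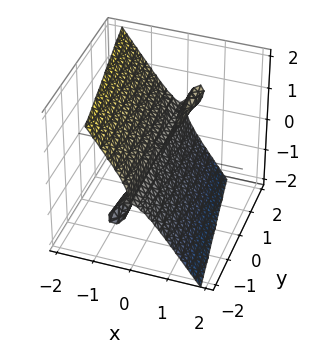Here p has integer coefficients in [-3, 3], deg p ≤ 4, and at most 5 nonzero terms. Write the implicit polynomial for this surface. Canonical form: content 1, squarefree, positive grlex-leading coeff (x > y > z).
First, there are 2 components. Treating them together as one polynomial.
Next, deg p = 3. The shape is more complex than any degree-2 surface.
Then, checking where it meets the axes: it crosses the z-axis at the gridline z = 0; it meets the x-axis at x = 0 (among the integer gridlines); the visible y-axis segment lies entirely on the surface.
Finally, matching integer coefficients to the picture gives p.

3*x^3 - x*y*z + z^3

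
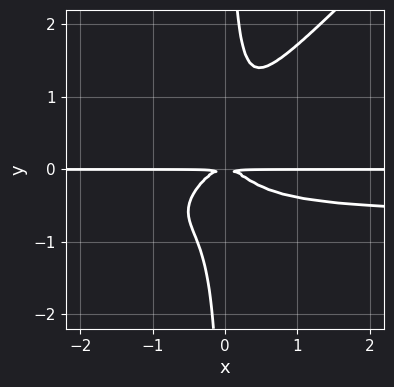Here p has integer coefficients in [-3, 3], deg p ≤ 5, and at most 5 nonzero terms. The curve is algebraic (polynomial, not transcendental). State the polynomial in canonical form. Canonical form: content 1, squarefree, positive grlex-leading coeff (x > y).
(a) The degree is 4 — no degree-3 curve has this shape.
(b) Against the integer gridlines: every point of the x-axis in the box is on the curve.
(c) The integer polynomial consistent with all of this is the stated p.

3*x^2*y^2 - 3*x*y^3 + 2*x^2*y + y^2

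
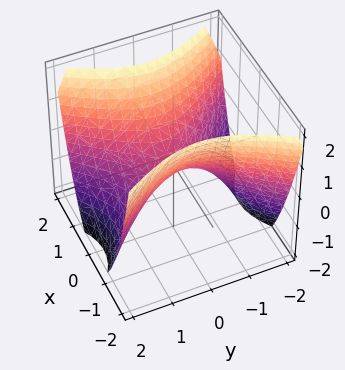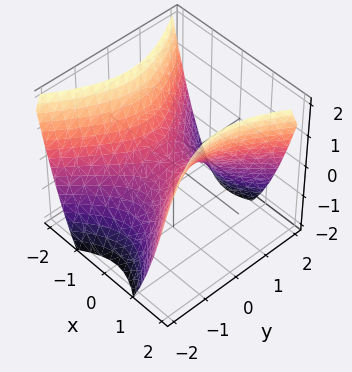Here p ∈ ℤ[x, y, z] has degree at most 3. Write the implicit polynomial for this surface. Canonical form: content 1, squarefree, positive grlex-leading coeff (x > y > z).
3*x^2 - 2*y^2 - 3*z

First, the degree is 2 — a saddle surface; a quadric.
Then, symmetries: the y ↦ −y reflection is a symmetry, so y appears only in even powers; it's symmetric under x → −x, forcing even powers of x.
Then, checking where it meets the axes: it crosses the y-axis at the gridline y = 0; it meets the z-axis at z = 0 (among the integer gridlines); it crosses the x-axis at the gridline x = 0.
Finally, assembling these constraints gives the stated polynomial.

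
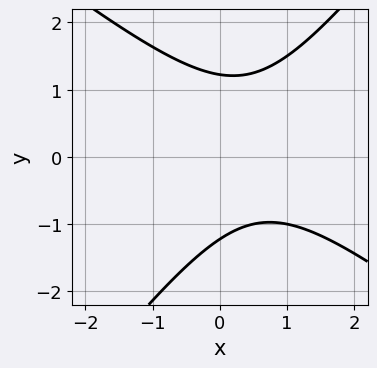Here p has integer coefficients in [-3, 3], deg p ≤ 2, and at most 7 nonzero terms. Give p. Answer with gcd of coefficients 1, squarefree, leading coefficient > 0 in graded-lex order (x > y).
2*x^2 + x*y - 2*y^2 - 2*x + 3

First, the degree is 2 — the shape is more complex than any degree-1 curve.
Then, observable constraints: the curve avoids every integer x-axis point in the box.
Finally, these observations pin down the coefficients.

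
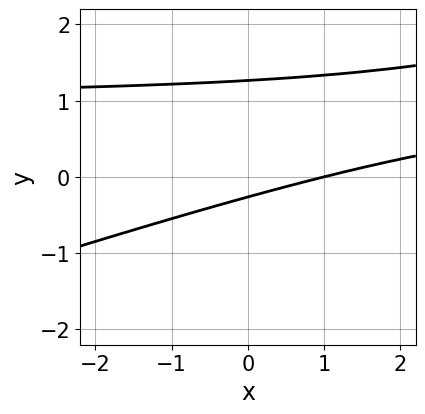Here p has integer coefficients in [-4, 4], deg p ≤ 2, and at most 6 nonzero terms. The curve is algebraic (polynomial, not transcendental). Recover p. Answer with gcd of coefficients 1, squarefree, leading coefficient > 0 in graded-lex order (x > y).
(a) The degree is 2 — no degree-1 curve has this shape.
(b) Observable constraints: it crosses the x-axis at the gridline x = 1.
(c) These observations pin down the coefficients.

x*y - 3*y^2 - x + 3*y + 1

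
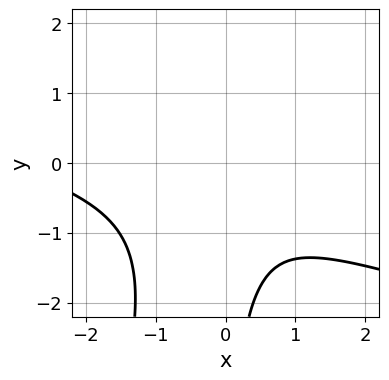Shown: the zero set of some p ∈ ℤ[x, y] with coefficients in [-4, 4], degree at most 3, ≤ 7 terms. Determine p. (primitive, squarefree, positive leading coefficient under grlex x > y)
x^3 + 3*x^2*y - x*y^2 + 3*x^2 + 2

The degree is 3 — the shape is more complex than any degree-2 curve.
From the axis intercepts and sections: no y-intercept at any integer in the box; the curve avoids every integer x-axis point in the box.
Solving for integer coefficients yields p as stated.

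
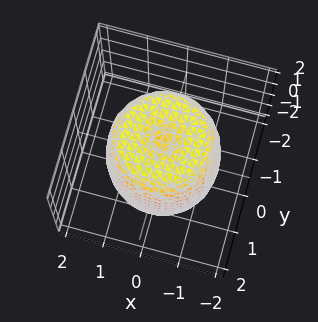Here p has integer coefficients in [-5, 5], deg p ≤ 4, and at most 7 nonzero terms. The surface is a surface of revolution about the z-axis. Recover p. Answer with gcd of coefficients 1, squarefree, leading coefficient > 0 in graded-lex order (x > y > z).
2*x^4 + 4*x^2*y^2 + 2*y^4 - 3*x^2 - 3*y^2 + z^2 - 2

(a) deg p = 4.
(b) Symmetries: the surface is invariant under rotation about z: p = q(x² + y², z).
(c) Observable constraints: a circular section at z = -1 has radius between 1 and 2.
(d) Assembling these constraints gives the stated polynomial.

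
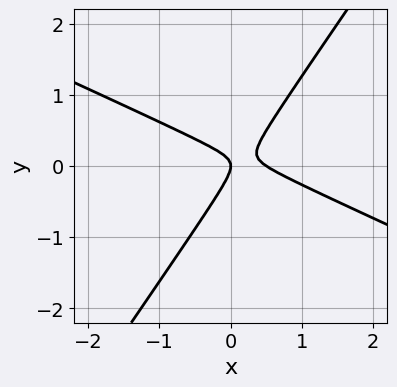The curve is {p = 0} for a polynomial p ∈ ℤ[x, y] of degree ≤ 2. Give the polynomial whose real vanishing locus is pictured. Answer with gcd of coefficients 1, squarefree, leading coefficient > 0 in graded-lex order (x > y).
2*x^2 + 3*x*y - 3*y^2 - x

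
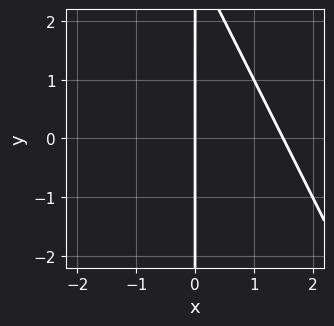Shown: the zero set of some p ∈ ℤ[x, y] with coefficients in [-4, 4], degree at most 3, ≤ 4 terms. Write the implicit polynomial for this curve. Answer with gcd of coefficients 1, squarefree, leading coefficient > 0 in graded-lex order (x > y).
The degree is 2 — the shape is more complex than any degree-1 curve.
Observable constraints: every point of the y-axis in the box is on the curve; it meets the x-axis at x = 0 (among the integer gridlines).
Together with the visible shape, these determine p as stated.

2*x^2 + x*y - 3*x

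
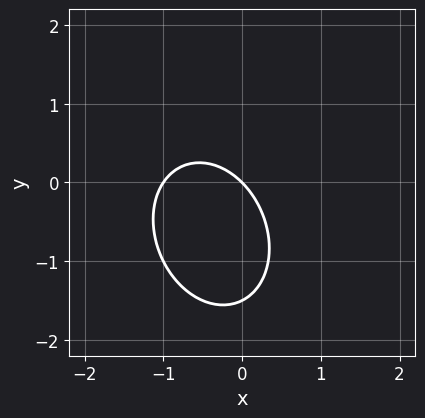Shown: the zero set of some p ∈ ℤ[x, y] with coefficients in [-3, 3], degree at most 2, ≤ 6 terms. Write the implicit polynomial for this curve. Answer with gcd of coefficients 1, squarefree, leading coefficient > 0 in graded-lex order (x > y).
3*x^2 + x*y + 2*y^2 + 3*x + 3*y

The degree is 2 — no degree-1 curve has this shape.
From the visible intercepts: one y-axis crossing is at y = 0; the x-axis gridline crossings are at x ∈ {-1, 0}.
Together with the visible shape, these determine p as stated.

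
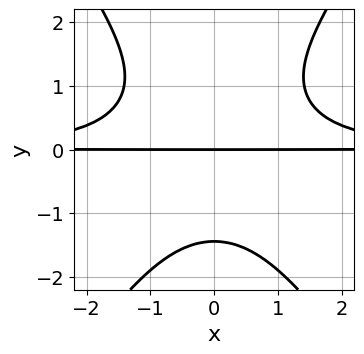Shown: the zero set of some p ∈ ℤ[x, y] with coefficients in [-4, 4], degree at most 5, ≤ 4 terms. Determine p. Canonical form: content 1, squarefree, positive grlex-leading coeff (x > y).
2*x^2*y^2 - y^4 - 3*y

First, degree: the shape is more complex than any degree-3 curve, so deg p = 4.
Next, symmetries: the x ↦ −x reflection is a symmetry, so x appears only in even powers.
Then, from the axis intercepts and sections: one y-axis crossing is at y = 0; every point of the x-axis in the box is on the curve.
Finally, matching integer coefficients to the picture gives p.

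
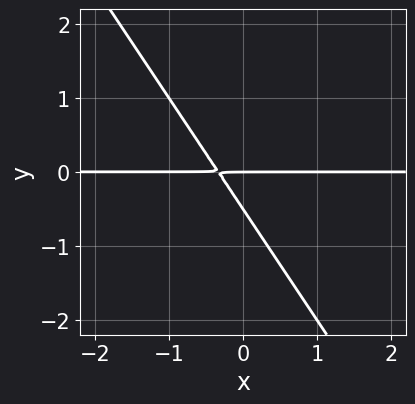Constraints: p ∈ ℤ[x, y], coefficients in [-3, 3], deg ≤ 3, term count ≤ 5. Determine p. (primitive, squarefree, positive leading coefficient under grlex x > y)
3*x*y + 2*y^2 + y

First, deg p = 2. No degree-1 curve has this shape.
Next, from the axis intercepts and sections: it meets the y-axis at y = 0 (among the integer gridlines); the visible x-axis segment lies entirely on the curve.
Finally, putting this together gives p.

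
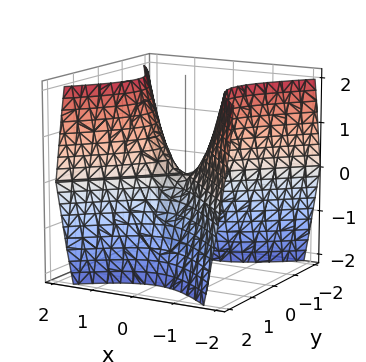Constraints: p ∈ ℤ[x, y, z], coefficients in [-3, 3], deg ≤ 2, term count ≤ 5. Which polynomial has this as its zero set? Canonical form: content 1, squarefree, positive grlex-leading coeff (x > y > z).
First, degree: a hyperbolic paraboloid; a quadric, so deg p = 2.
Next, symmetries: the x ↦ −x reflection is a symmetry, so x appears only in even powers; it's symmetric under y → −y, forcing even powers of y.
Next, from the axis intercepts and sections: it meets the y-axis at y = 0 (among the integer gridlines); it meets the z-axis at z = 0 (among the integer gridlines); it crosses the x-axis at the gridline x = 0.
Finally, matching integer coefficients to the picture gives p.

3*x^2 - 3*y^2 - 2*z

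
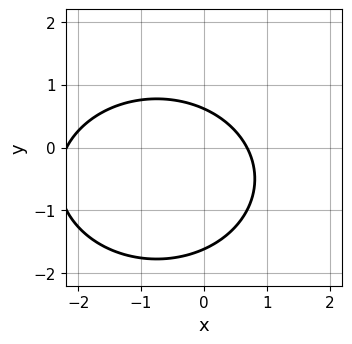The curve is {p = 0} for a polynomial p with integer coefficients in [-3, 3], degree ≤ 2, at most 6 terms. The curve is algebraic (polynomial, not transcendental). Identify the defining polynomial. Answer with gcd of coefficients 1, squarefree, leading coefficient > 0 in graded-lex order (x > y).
1. The degree is 2 — a generic line meets the curve in up to 2 points.
2. Matching integer coefficients to the picture gives p.

2*x^2 + 3*y^2 + 3*x + 3*y - 3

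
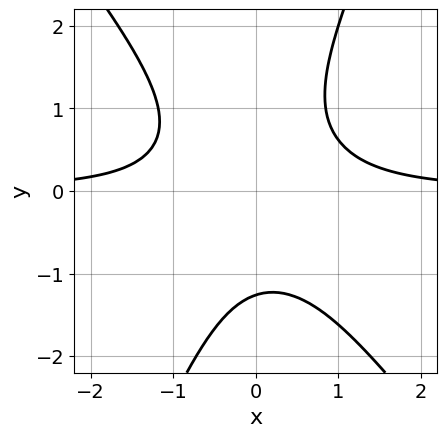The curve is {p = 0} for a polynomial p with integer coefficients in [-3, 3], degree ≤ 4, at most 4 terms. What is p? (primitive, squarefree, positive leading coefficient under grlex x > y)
First, degree: the shape is more complex than any degree-2 curve, so deg p = 3.
Next, checking where it meets the axes: the curve avoids every integer x-axis point in the box.
Finally, together with the visible shape, these determine p as stated.

3*x^2*y + x*y^2 - y^3 - 2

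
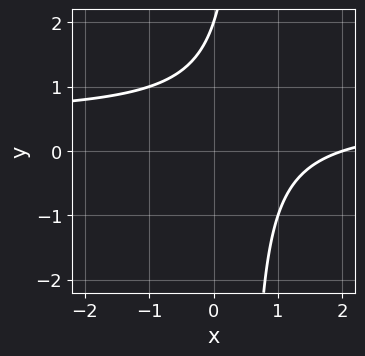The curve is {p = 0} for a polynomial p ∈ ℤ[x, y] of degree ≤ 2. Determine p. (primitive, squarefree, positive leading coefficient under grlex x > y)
2*x*y - x - y + 2

First, degree: a generic line meets the curve in up to 2 points, so deg p = 2.
Then, reading off the gridlines: it meets the y-axis at y = 2 (among the integer gridlines); one x-axis crossing is at x = 2.
Finally, matching integer coefficients to the picture gives p.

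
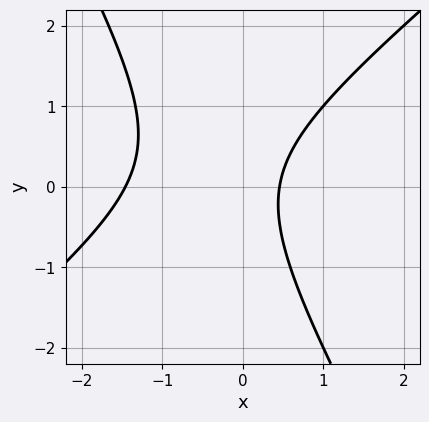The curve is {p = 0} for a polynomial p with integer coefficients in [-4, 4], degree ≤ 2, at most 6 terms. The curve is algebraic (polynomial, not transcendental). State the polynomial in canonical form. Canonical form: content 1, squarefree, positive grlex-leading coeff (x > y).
3*x^2 - 2*x*y - 2*y^2 + 3*x - 2

deg p = 2.
From the visible intercepts: the curve avoids every integer y-axis point in the box.
Matching integer coefficients to the picture gives p.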